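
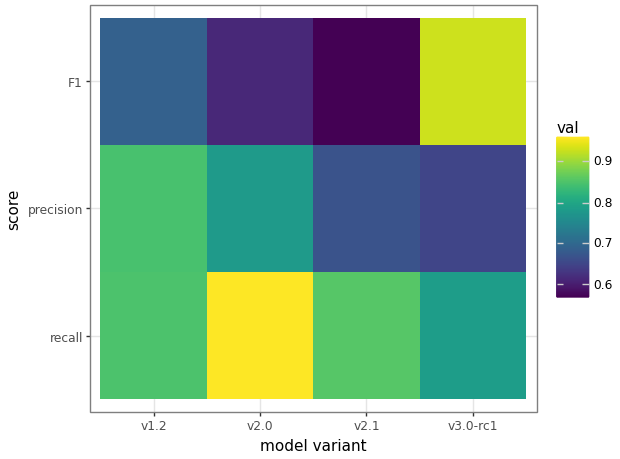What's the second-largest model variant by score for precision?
Top 3 for precision: v1.2 ≈ 0.85, v2.0 ≈ 0.80, v2.1 ≈ 0.65.

v2.0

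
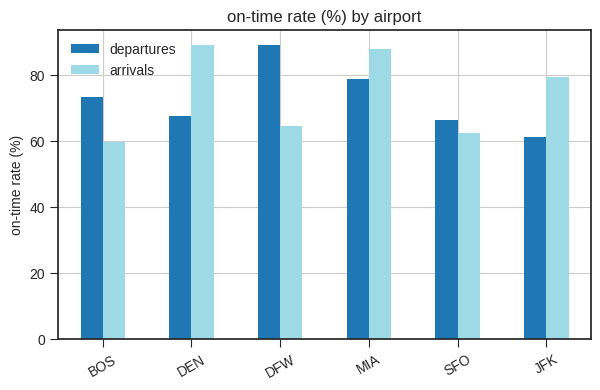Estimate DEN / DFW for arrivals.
≈ 1.5×

DEN ≈ 90, DFW ≈ 60; 90/60 ≈ 1.5.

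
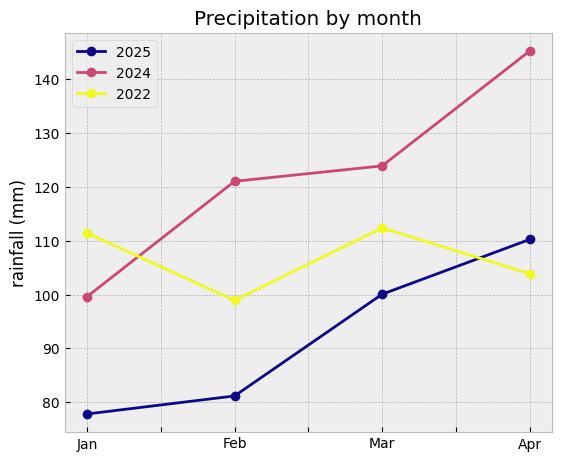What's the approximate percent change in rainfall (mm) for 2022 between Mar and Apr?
Mar ≈ 110, Apr ≈ 100; (100 − 110) / 110 ≈ -9.1%.

≈ -9.1%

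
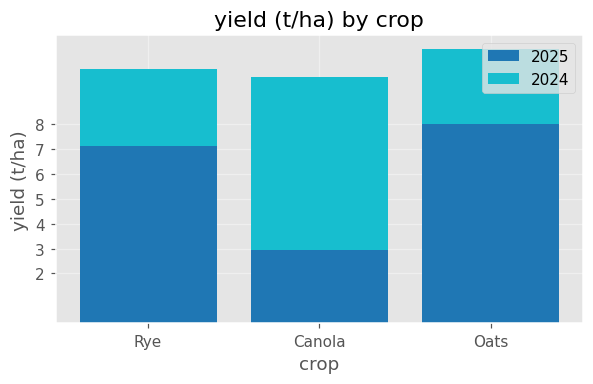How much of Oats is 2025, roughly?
≈ 8

2025 top ≈ 8, bottom ≈ 0; segment ≈ 8.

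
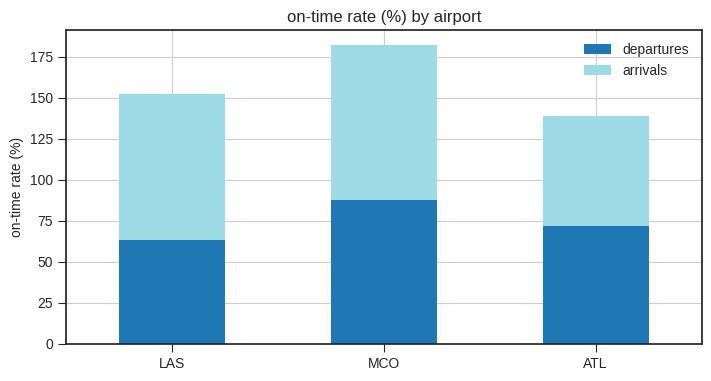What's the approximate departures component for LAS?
departures top ≈ 60, bottom ≈ 0; segment ≈ 60.

≈ 60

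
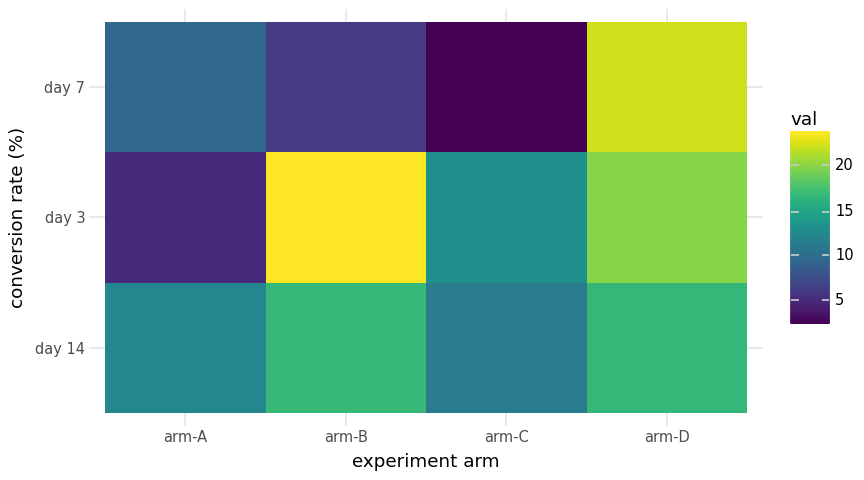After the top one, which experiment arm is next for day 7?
arm-A

Top 3 for day 7: arm-D ≈ 22, arm-A ≈ 10, arm-B ≈ 6.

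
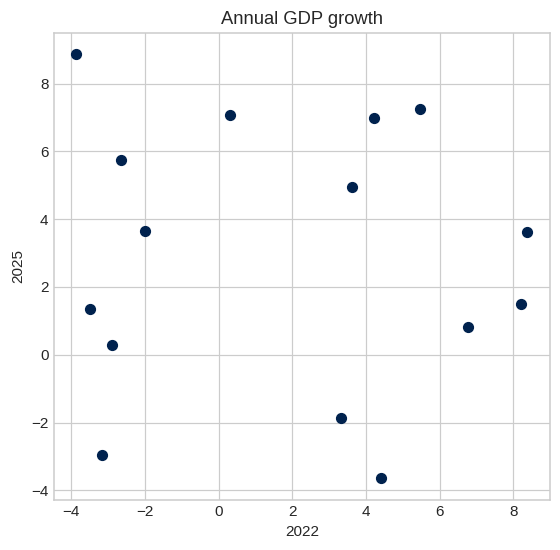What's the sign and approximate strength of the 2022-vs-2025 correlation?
Points are roughly uncorrelated; weak (|r| ≈ 0.1).

no clear correlation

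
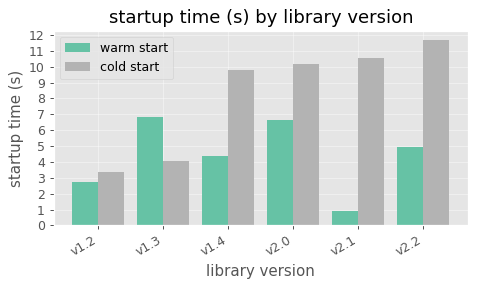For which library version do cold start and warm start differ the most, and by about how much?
v2.1: cold start ≈ 11, warm start ≈ 1 → gap ≈ 10. Next-largest (v2.2) is only ≈ 7.

v2.1, ≈ 10 s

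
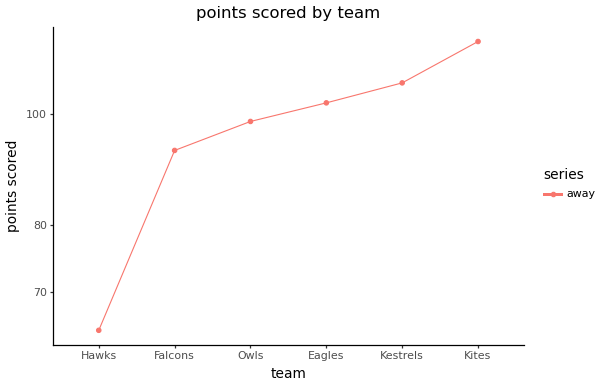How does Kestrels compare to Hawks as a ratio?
≈ 1.62×

Kestrels ≈ 105, Hawks ≈ 65; 105/65 ≈ 1.62.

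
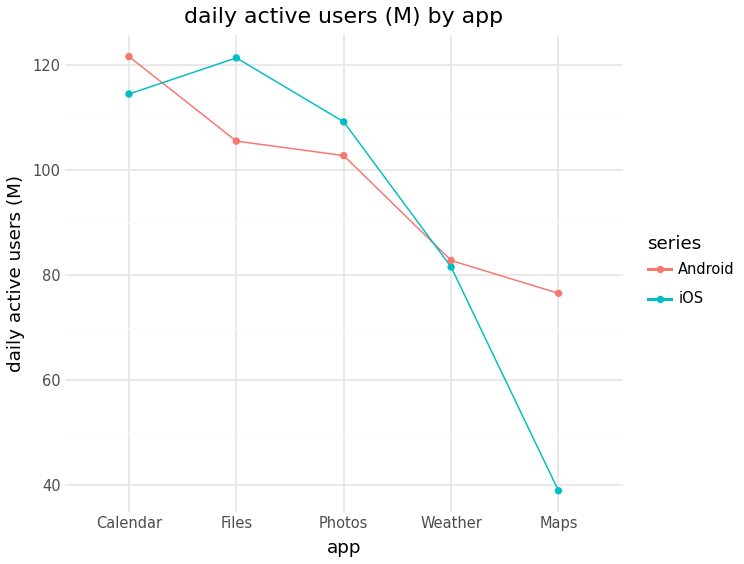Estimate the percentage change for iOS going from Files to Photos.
≈ -8.3%

Files ≈ 120, Photos ≈ 110; (110 − 120) / 120 ≈ -8.3%.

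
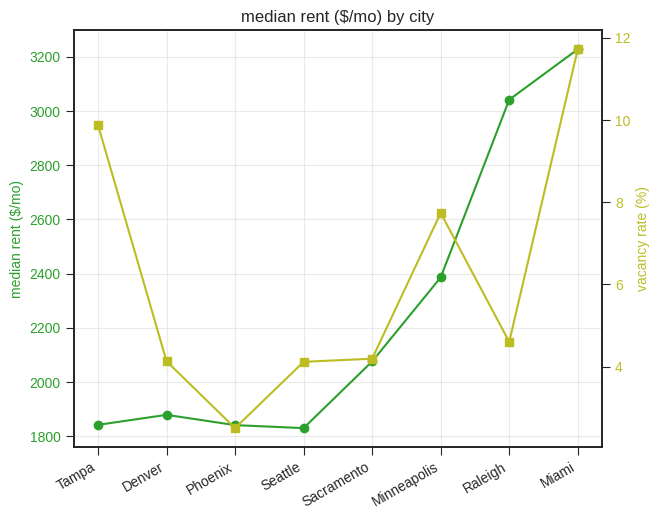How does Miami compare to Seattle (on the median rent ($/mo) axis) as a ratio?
≈ 1.78×

Miami ≈ 3200, Seattle ≈ 1800; 3200/1800 ≈ 1.78.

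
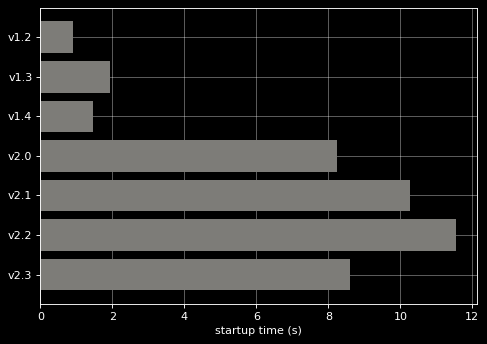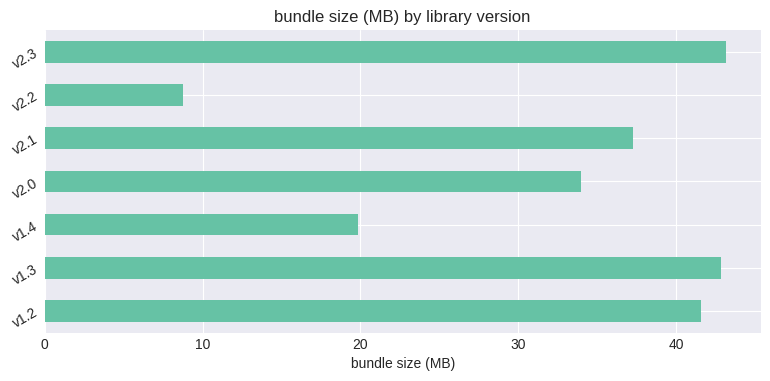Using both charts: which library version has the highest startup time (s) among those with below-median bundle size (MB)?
v2.2

Chart 2 median bundle size (MB) ≈ 35; below-median library versions: v1.4, v2.0, v2.2. Among those, v2.2 has the highest startup time (s) (≈ 12).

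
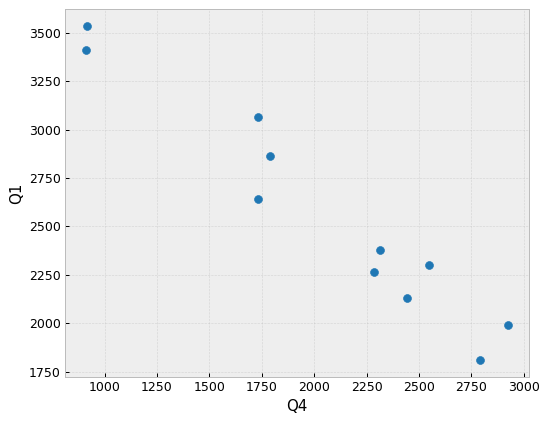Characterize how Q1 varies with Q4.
negative, strong

Points are negatively correlated; strong (|r| ≈ 1.0).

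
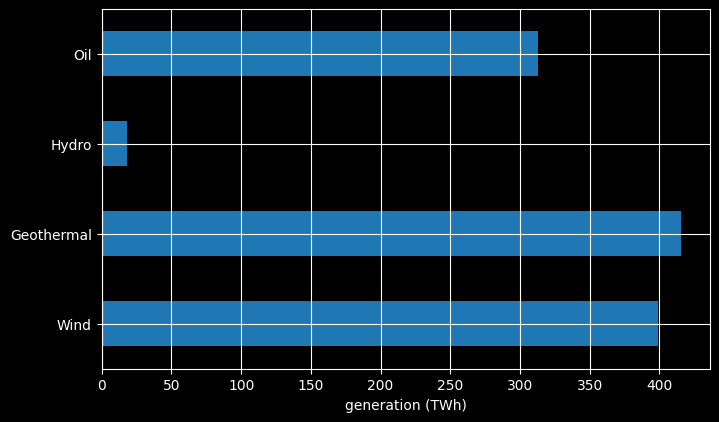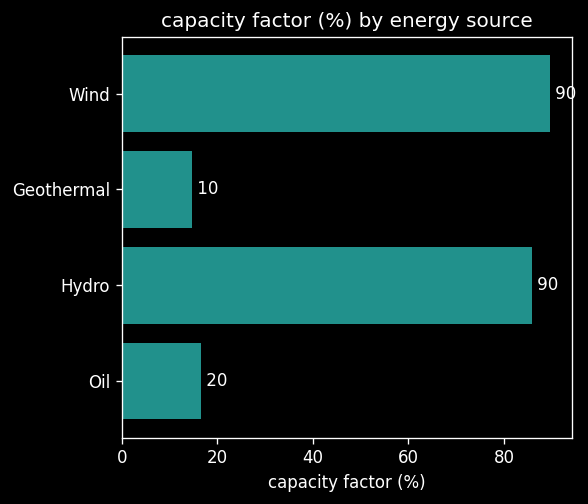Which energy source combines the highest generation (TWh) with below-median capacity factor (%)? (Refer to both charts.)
Chart 2 median capacity factor (%) ≈ 50; below-median energy sources: Geothermal, Oil. Among those, Geothermal has the highest generation (TWh) (≈ 400).

Geothermal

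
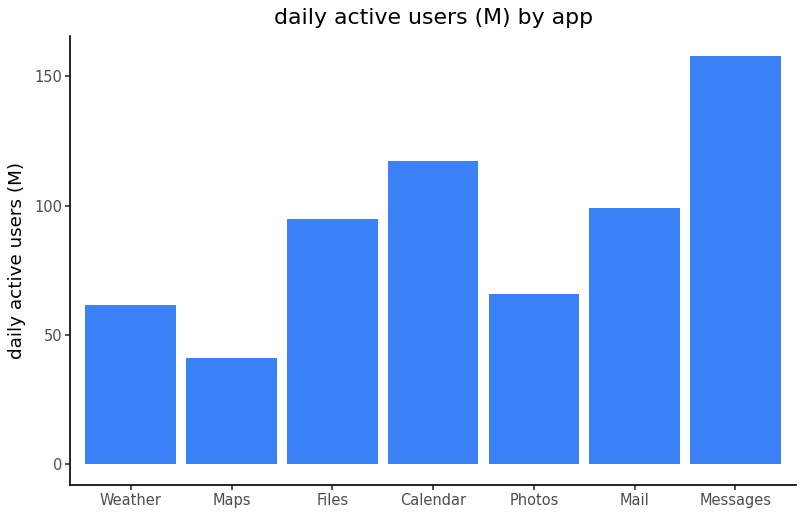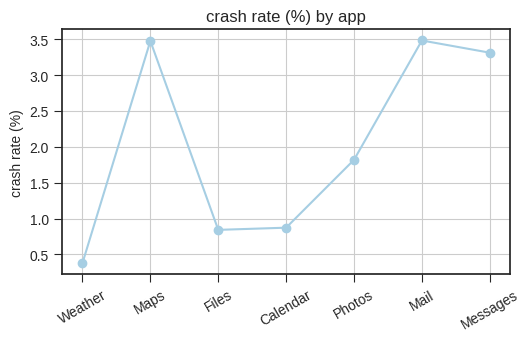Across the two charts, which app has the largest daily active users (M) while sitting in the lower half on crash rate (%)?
Chart 2 median crash rate (%) ≈ 2; below-median apps: Weather, Files, Calendar. Among those, Calendar has the highest daily active users (M) (≈ 120).

Calendar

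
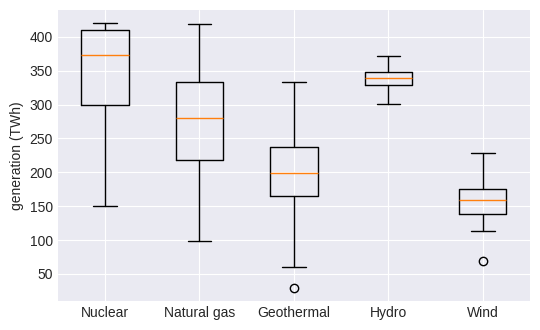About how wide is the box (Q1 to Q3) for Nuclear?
≈ 120

Q3 ≈ 420, Q1 ≈ 300; IQR ≈ 120.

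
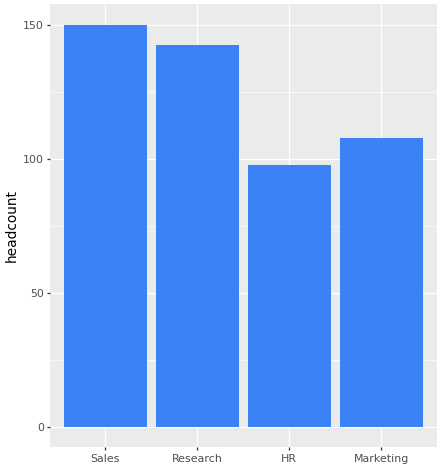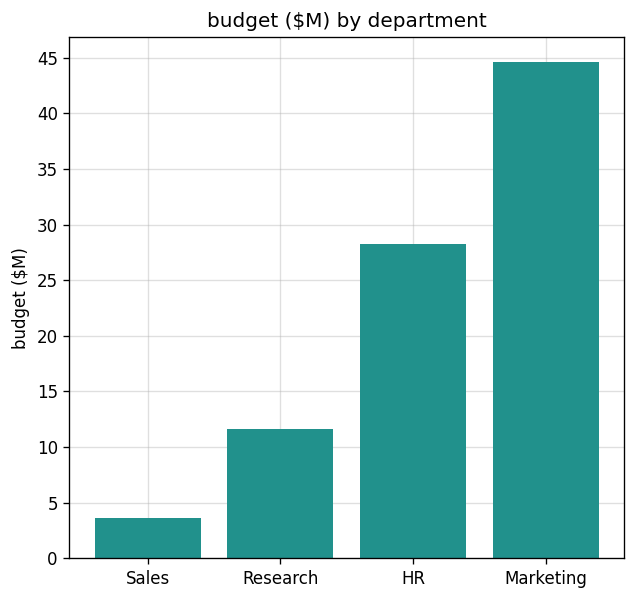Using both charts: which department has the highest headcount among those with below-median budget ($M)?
Sales

Chart 2 median budget ($M) ≈ 20; below-median departments: Sales, Research. Among those, Sales has the highest headcount (≈ 160).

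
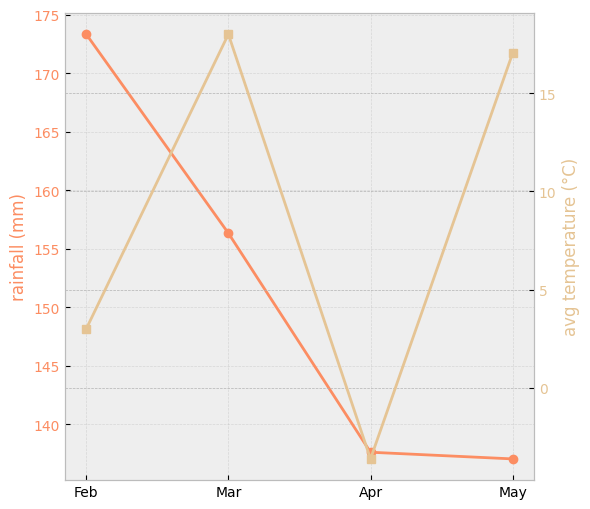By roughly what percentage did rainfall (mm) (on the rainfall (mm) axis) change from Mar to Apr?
≈ -9.7%

Mar ≈ 155, Apr ≈ 140; (140 − 155) / 155 ≈ -9.7%.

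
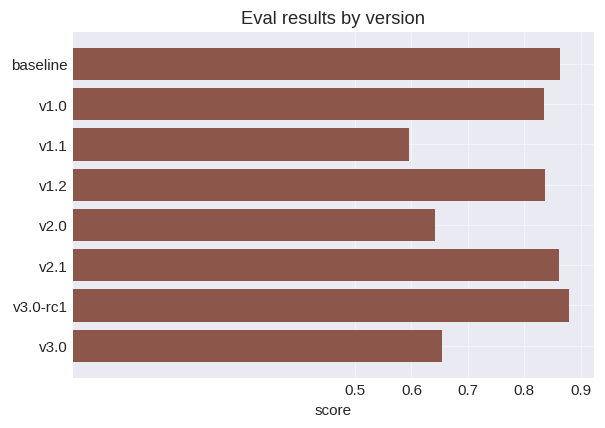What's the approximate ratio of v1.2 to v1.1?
≈ 1.33×

v1.2 ≈ 0.8, v1.1 ≈ 0.6; 0.8/0.6 ≈ 1.33.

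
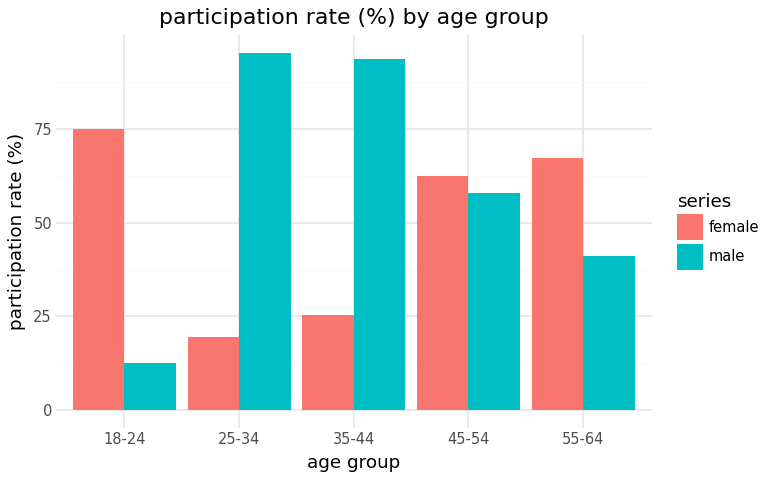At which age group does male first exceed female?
25-34

18-24: male ≈ 10 vs female ≈ 80 (not yet); 25-34: male ≈ 100 vs female ≈ 20 (first crossover).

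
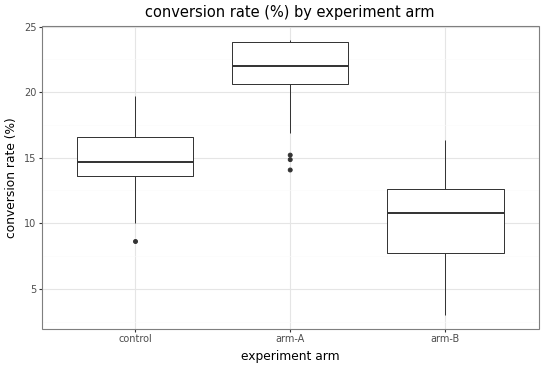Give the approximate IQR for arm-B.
Q3 ≈ 13, Q1 ≈ 8; IQR ≈ 5.

≈ 5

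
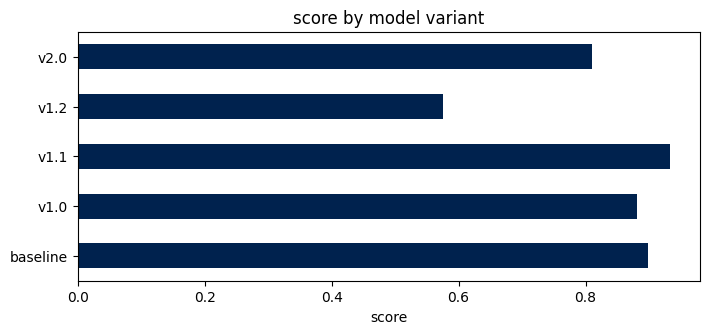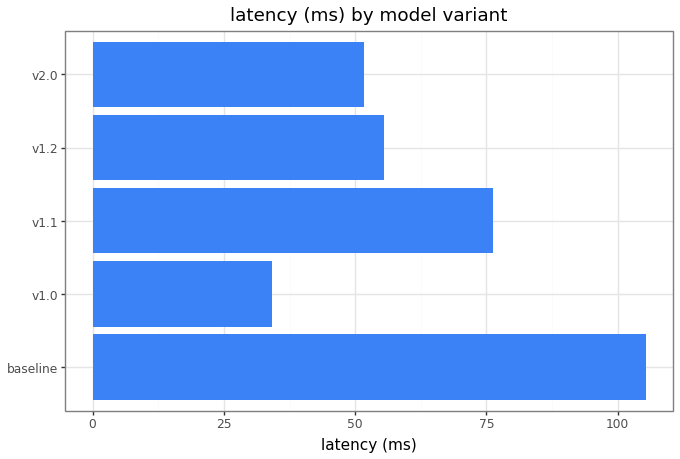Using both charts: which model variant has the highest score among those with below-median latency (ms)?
Chart 2 median latency (ms) ≈ 60; below-median model variants: v1.0, v2.0. Among those, v1.0 has the highest score (≈ 0.9).

v1.0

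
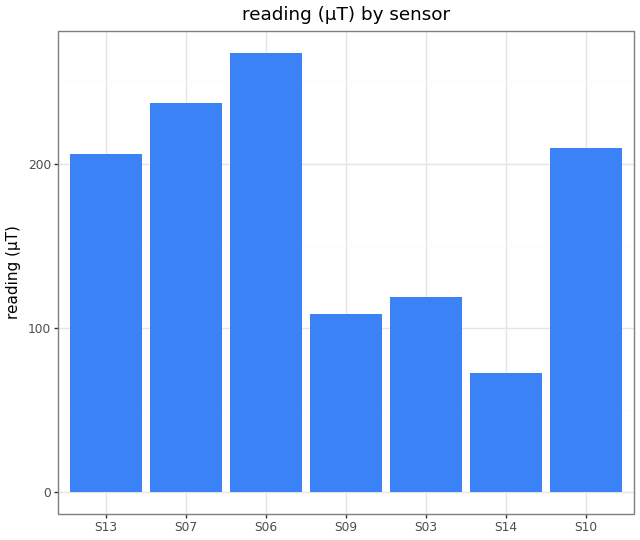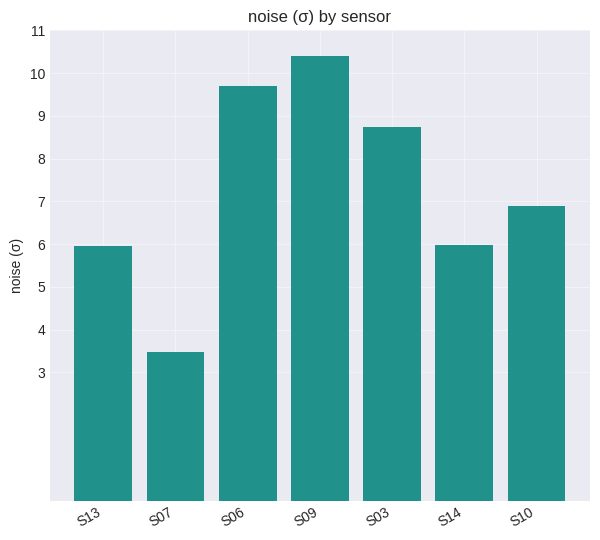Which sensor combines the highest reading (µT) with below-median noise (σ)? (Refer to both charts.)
Chart 2 median noise (σ) ≈ 7; below-median sensors: S13, S07, S14. Among those, S07 has the highest reading (µT) (≈ 225).

S07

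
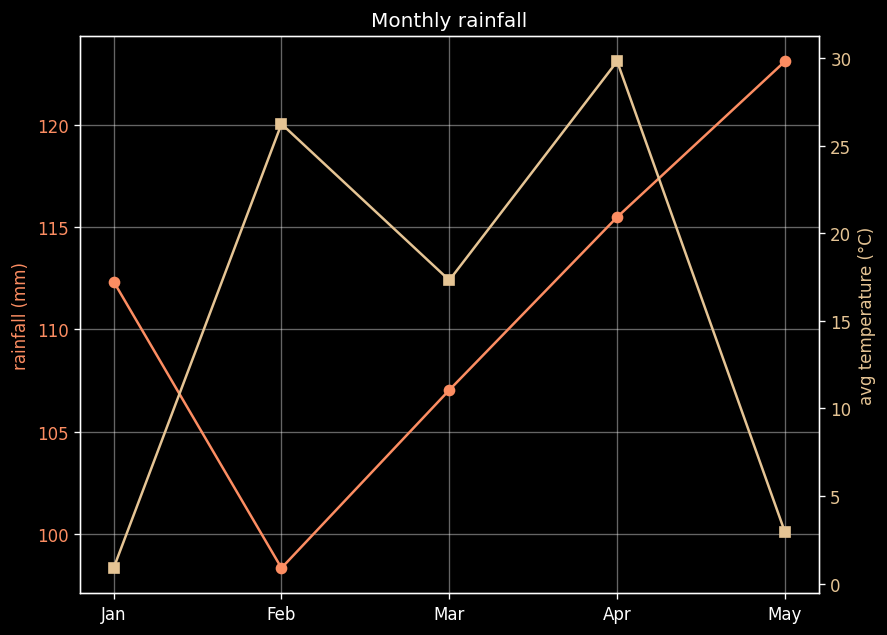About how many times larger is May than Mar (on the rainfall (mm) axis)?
May ≈ 125, Mar ≈ 105; 125/105 ≈ 1.19.

≈ 1.19×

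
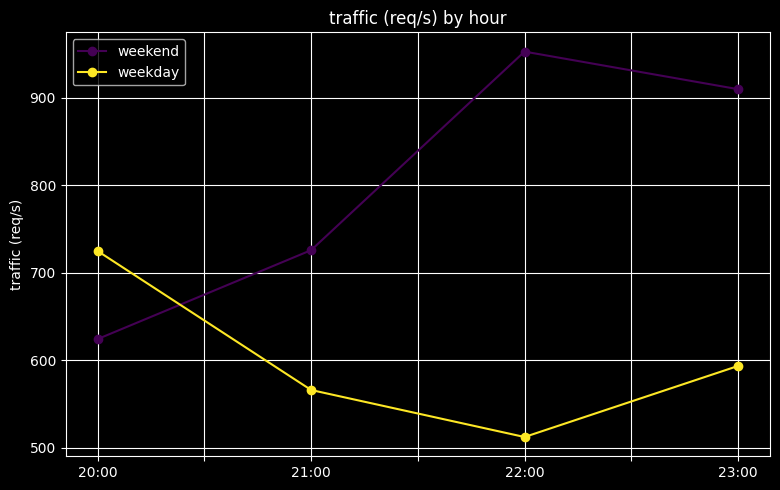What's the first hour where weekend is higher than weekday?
20:00: weekend ≈ 600 vs weekday ≈ 700 (not yet); 21:00: weekend ≈ 750 vs weekday ≈ 550 (first crossover).

21:00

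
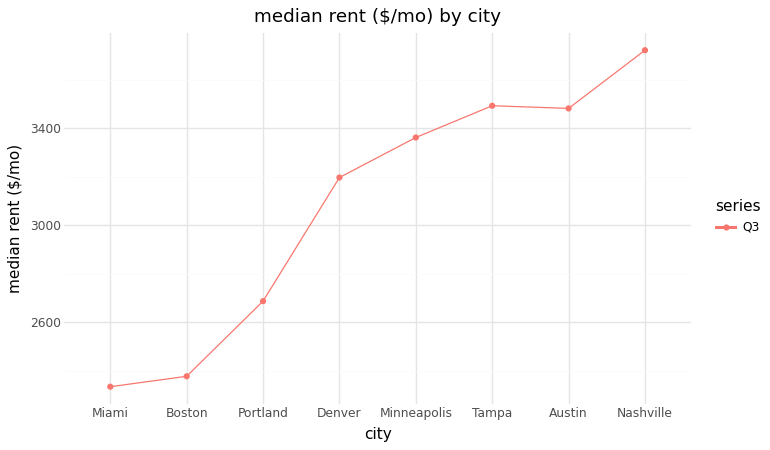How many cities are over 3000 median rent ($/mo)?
5

Above 3000: Denver, Minneapolis, Tampa, Austin, Nashville.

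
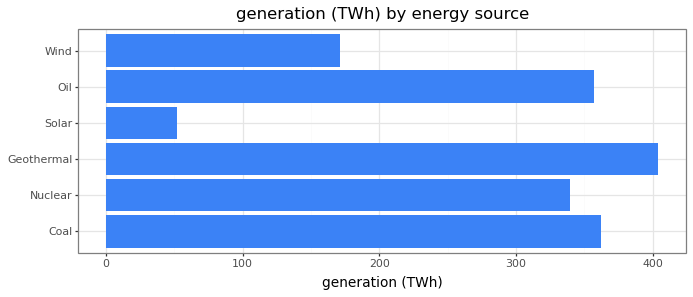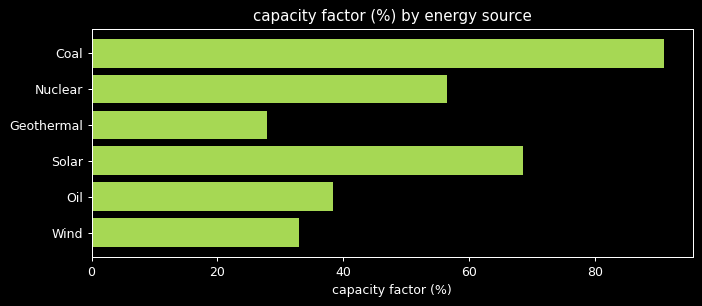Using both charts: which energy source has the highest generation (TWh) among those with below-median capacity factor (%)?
Chart 2 median capacity factor (%) ≈ 50; below-median energy sources: Geothermal, Oil, Wind. Among those, Geothermal has the highest generation (TWh) (≈ 400).

Geothermal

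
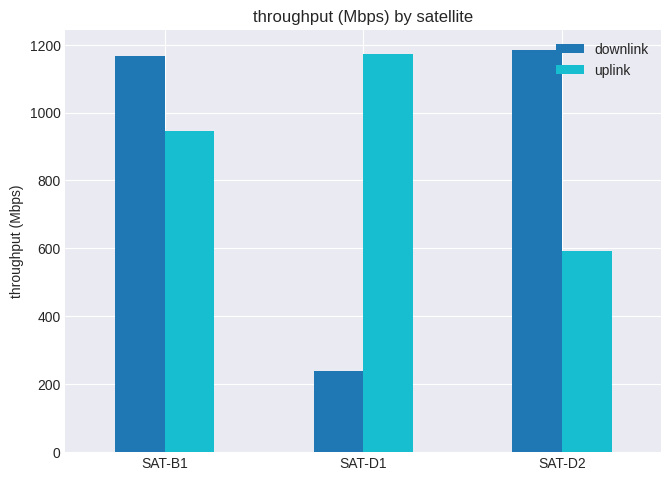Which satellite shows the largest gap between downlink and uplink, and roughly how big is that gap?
SAT-D1: downlink ≈ 200, uplink ≈ 1200 → gap ≈ 1000. Next-largest (SAT-D2) is only ≈ 600.

SAT-D1, ≈ 1000 Mbps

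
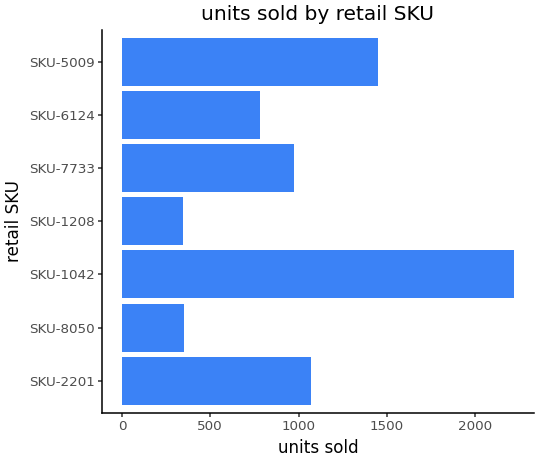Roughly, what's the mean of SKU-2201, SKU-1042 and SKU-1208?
≈ 1200

(1000 + 2200 + 400) / 3 ≈ 1200.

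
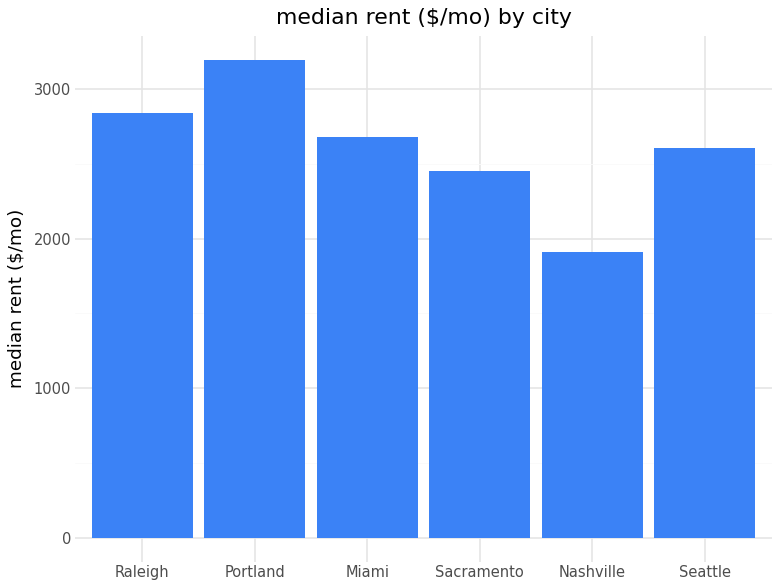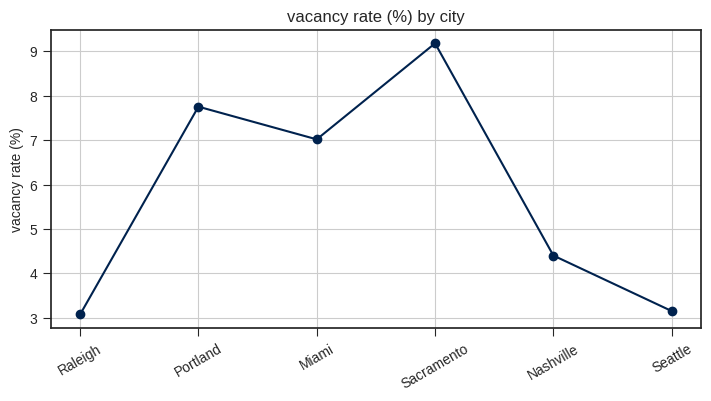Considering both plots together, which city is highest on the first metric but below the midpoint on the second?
Chart 2 median vacancy rate (%) ≈ 6; below-median cities: Raleigh, Nashville, Seattle. Among those, Raleigh has the highest median rent ($/mo) (≈ 3000).

Raleigh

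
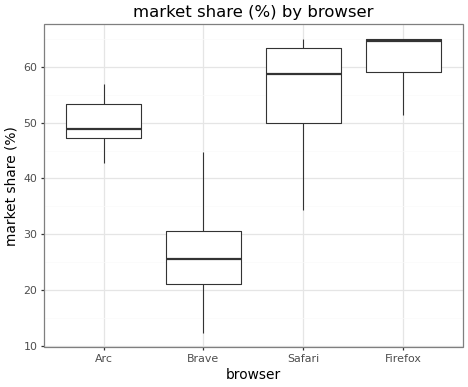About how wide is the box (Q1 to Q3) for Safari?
≈ 15

Q3 ≈ 65, Q1 ≈ 50; IQR ≈ 15.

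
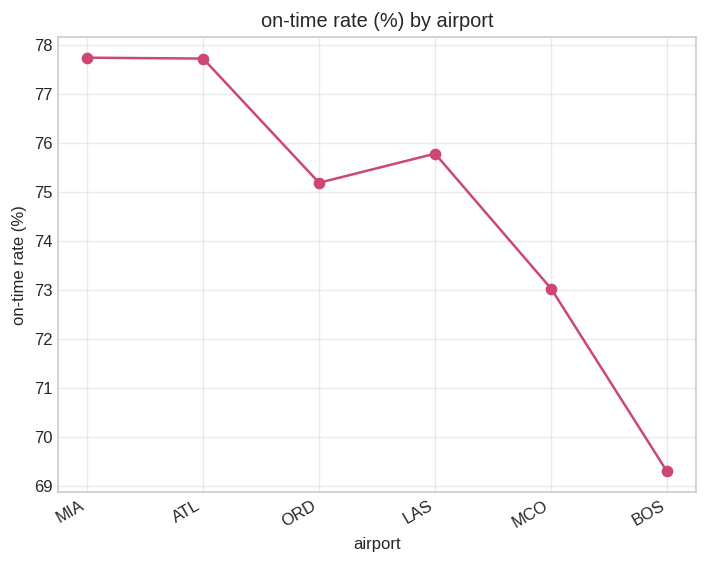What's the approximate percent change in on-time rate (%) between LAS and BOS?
≈ -9.2%

LAS ≈ 76, BOS ≈ 69; (69 − 76) / 76 ≈ -9.2%.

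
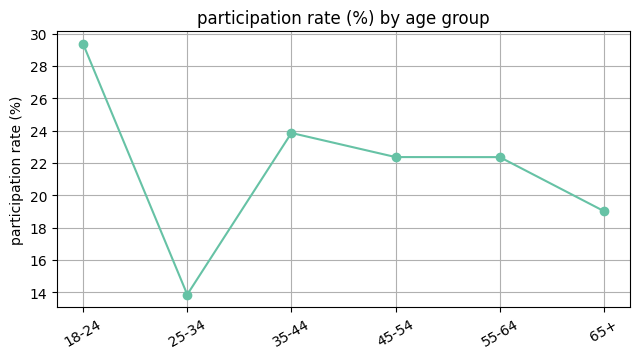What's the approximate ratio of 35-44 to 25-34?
≈ 1.71×

35-44 ≈ 24, 25-34 ≈ 14; 24/14 ≈ 1.71.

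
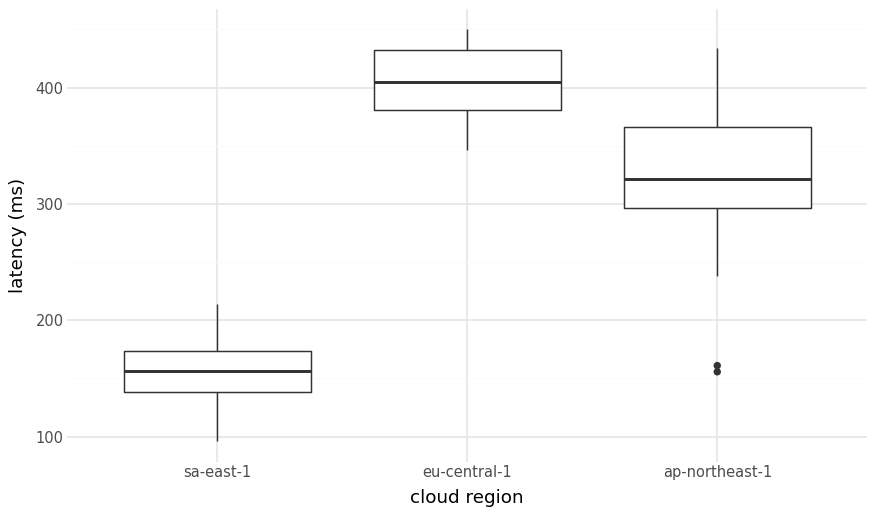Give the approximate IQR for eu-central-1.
≈ 60

Q3 ≈ 440, Q1 ≈ 380; IQR ≈ 60.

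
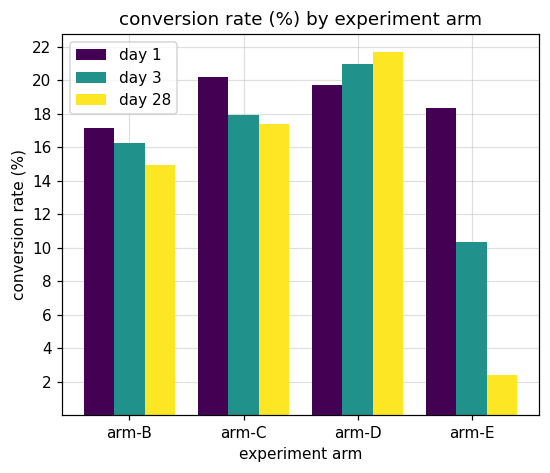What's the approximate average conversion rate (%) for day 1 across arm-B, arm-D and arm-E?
≈ 19

(18 + 20 + 18) / 3 ≈ 19.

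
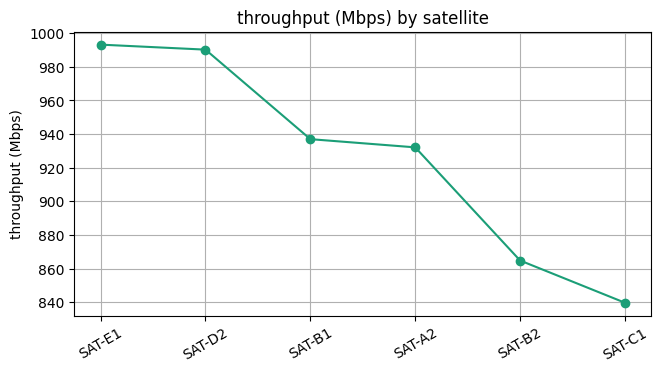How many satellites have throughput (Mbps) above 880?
4

Above 880: SAT-E1, SAT-D2, SAT-B1, SAT-A2.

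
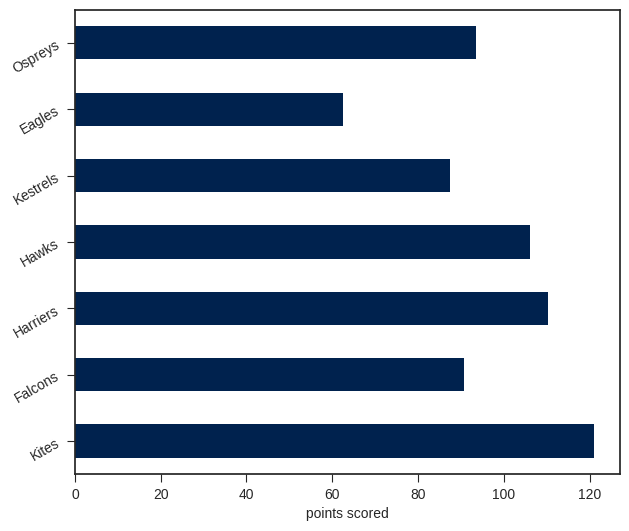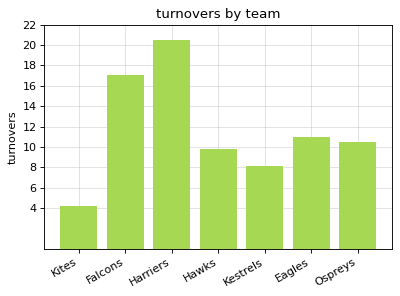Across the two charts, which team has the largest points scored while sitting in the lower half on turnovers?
Chart 2 median turnovers ≈ 10; below-median teams: Kites, Hawks, Kestrels. Among those, Kites has the highest points scored (≈ 120).

Kites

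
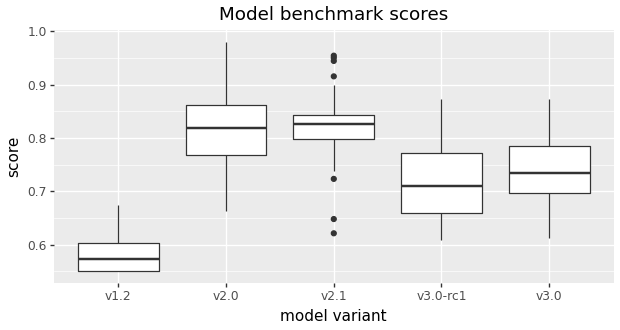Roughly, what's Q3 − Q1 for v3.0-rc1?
Q3 ≈ 0.75, Q1 ≈ 0.65; IQR ≈ 0.10.

≈ 0.10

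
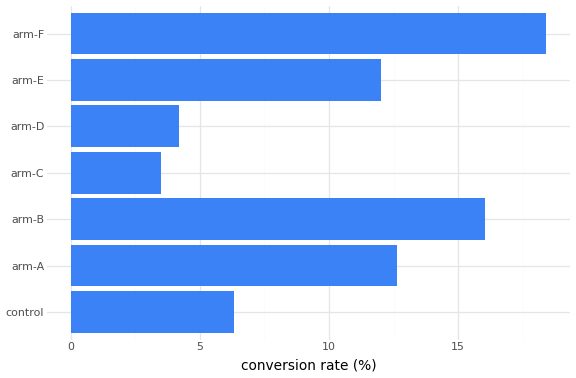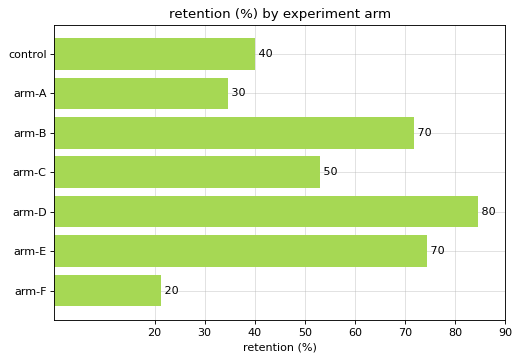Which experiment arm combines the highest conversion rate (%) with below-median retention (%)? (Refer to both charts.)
Chart 2 median retention (%) ≈ 50; below-median experiment arms: control, arm-A, arm-F. Among those, arm-F has the highest conversion rate (%) (≈ 18).

arm-F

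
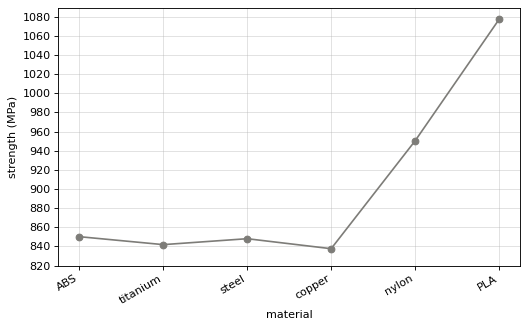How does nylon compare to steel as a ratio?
nylon ≈ 960, steel ≈ 840; 960/840 ≈ 1.14.

≈ 1.14×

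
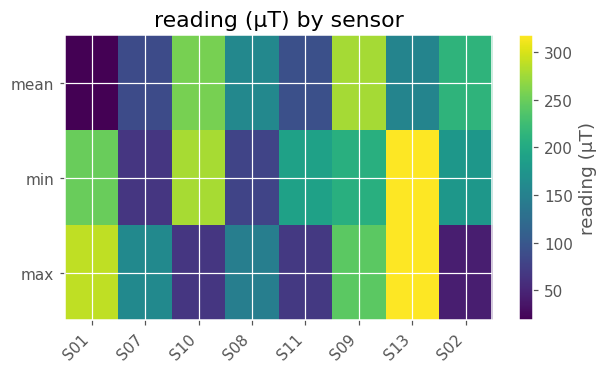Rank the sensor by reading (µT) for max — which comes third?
Top 4 for max: S13 ≈ 325, S01 ≈ 300, S09 ≈ 250, S07 ≈ 150.

S09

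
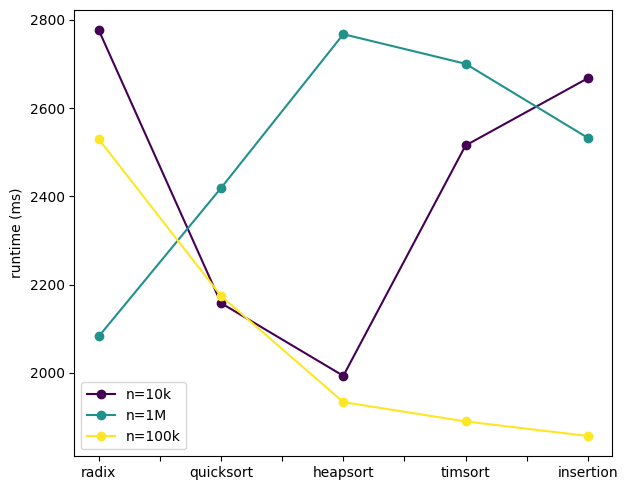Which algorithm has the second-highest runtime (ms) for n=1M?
timsort

Top 3 for n=1M: heapsort ≈ 2800, timsort ≈ 2700, insertion ≈ 2500.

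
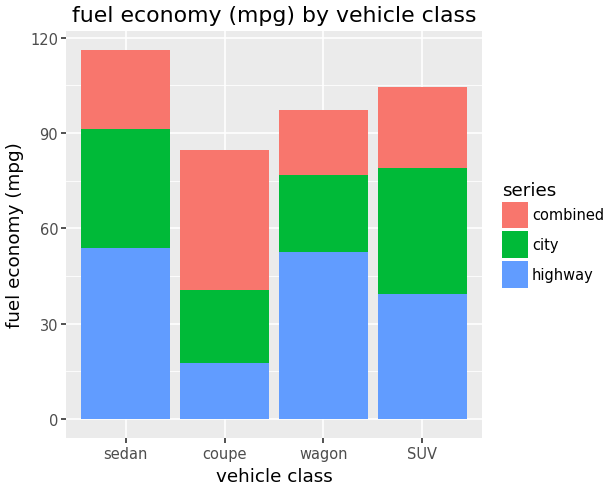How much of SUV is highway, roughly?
≈ 40

highway top ≈ 40, bottom ≈ 0; segment ≈ 40.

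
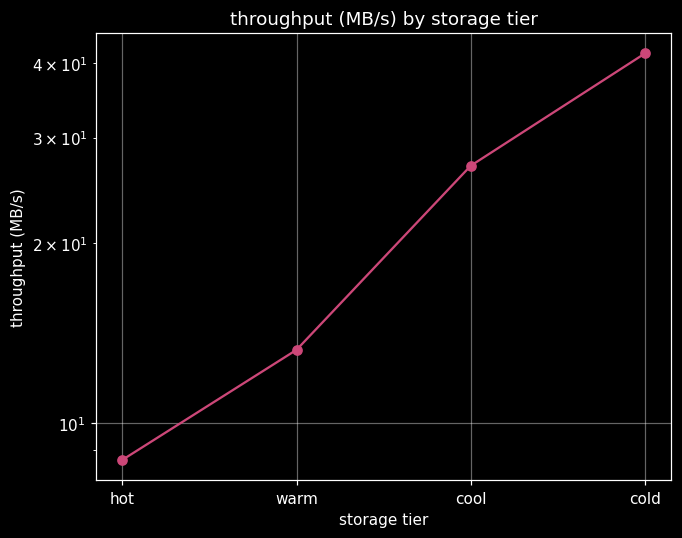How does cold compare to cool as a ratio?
cold ≈ 40, cool ≈ 25; 40/25 ≈ 1.6.

≈ 1.6×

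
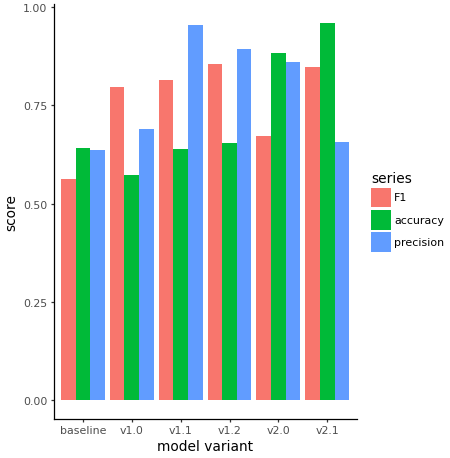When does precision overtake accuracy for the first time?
baseline: precision ≈ 0.6 vs accuracy ≈ 0.6 (not yet); v1.0: precision ≈ 0.7 vs accuracy ≈ 0.6 (first crossover).

v1.0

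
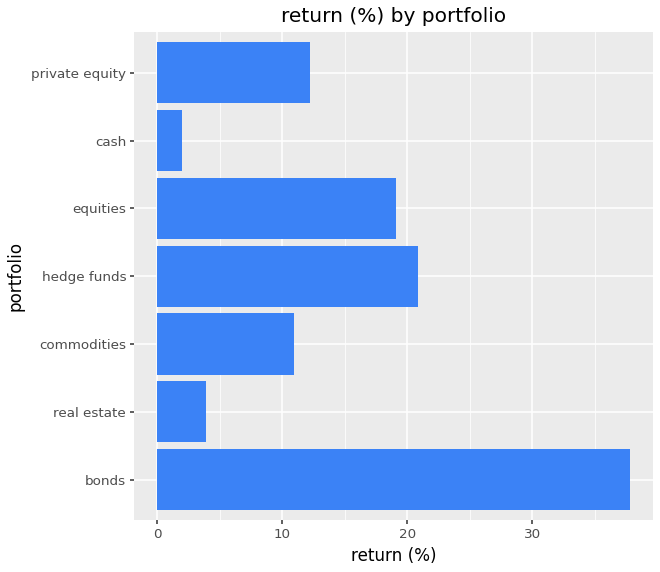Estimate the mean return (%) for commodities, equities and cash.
≈ 10

(10 + 20 + 0) / 3 ≈ 10.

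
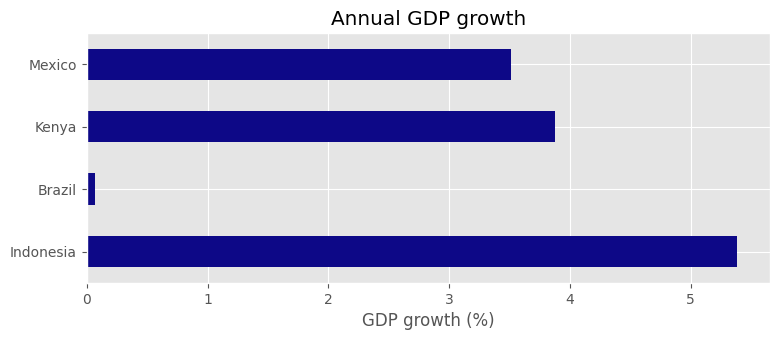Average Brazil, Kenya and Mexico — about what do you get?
≈ 2.5

(0.0 + 4.0 + 3.5) / 3 ≈ 2.5.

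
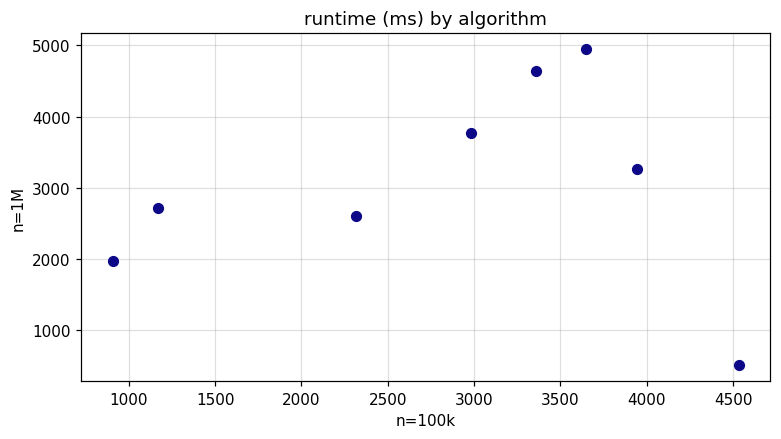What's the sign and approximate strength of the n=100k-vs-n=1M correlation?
Points are roughly uncorrelated; weak (|r| ≈ 0.1).

no clear correlation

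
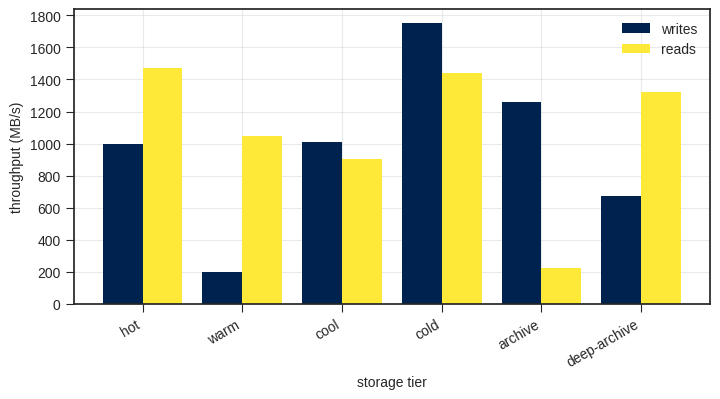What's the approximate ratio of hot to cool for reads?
≈ 1.4×

hot ≈ 1400, cool ≈ 1000; 1400/1000 ≈ 1.4.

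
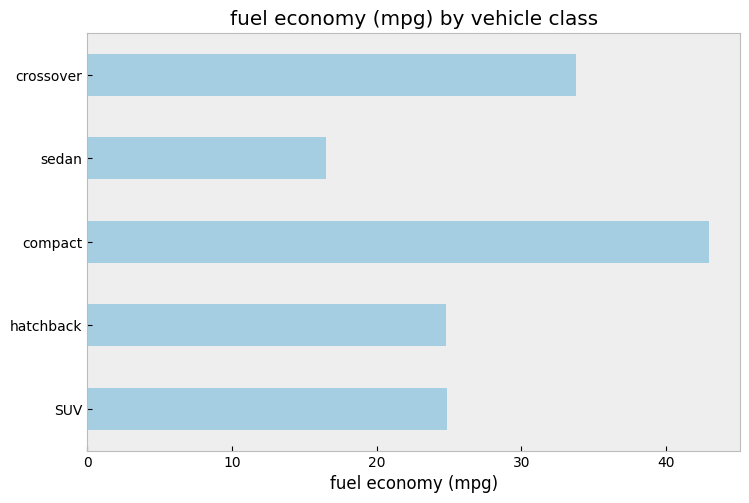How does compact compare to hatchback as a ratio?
≈ 1.8×

compact ≈ 45, hatchback ≈ 25; 45/25 ≈ 1.8.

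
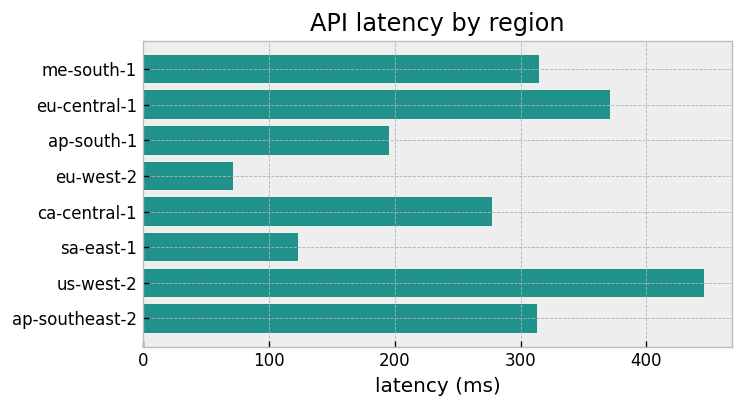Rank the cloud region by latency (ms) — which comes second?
eu-central-1

Top 3: us-west-2 ≈ 450, eu-central-1 ≈ 350, me-south-1 ≈ 300.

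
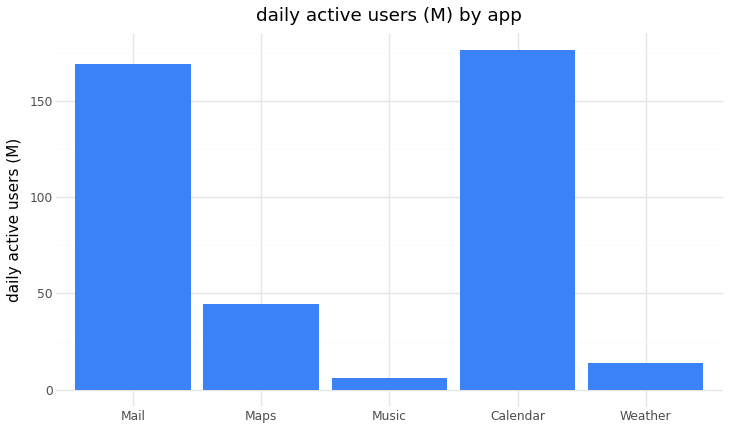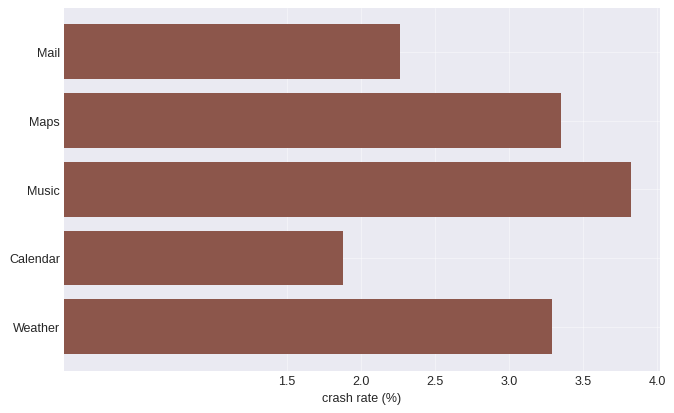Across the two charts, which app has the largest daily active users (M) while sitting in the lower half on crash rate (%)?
Chart 2 median crash rate (%) ≈ 3.5; below-median apps: Mail, Calendar. Among those, Calendar has the highest daily active users (M) (≈ 180).

Calendar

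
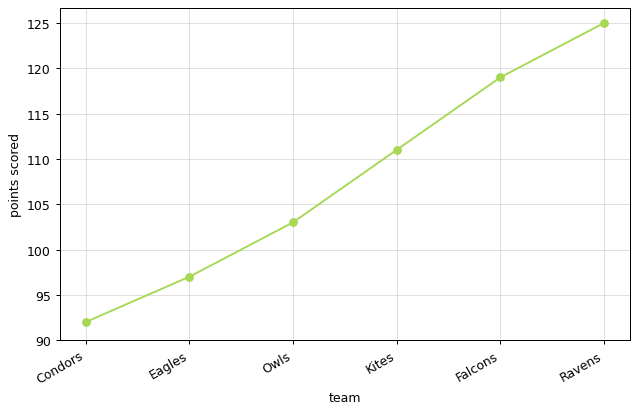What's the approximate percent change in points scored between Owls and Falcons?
Owls ≈ 105, Falcons ≈ 120; (120 − 105) / 105 ≈ +14.3%.

≈ +14.3%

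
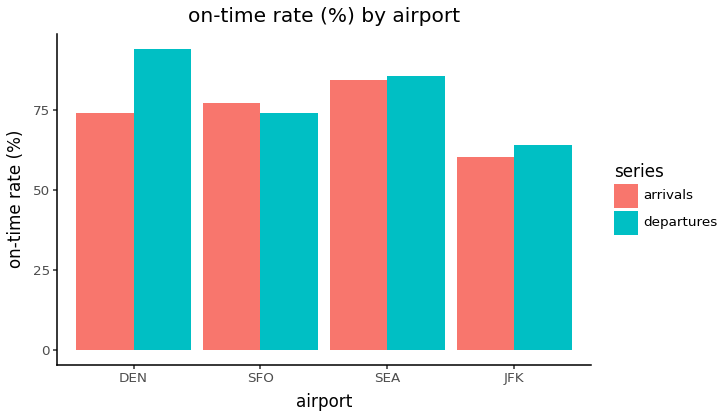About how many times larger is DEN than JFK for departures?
≈ 1.5×

DEN ≈ 90, JFK ≈ 60; 90/60 ≈ 1.5.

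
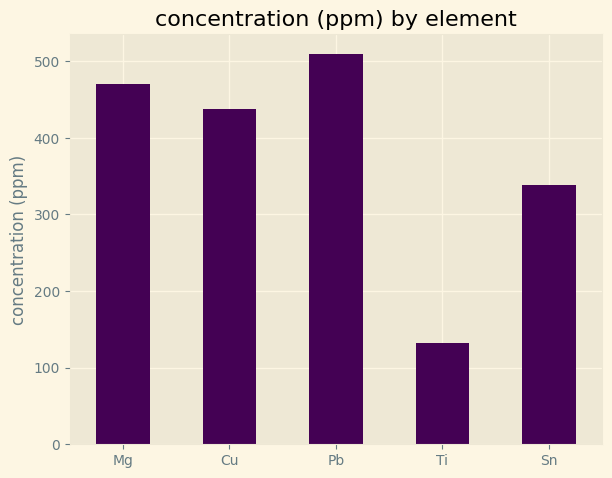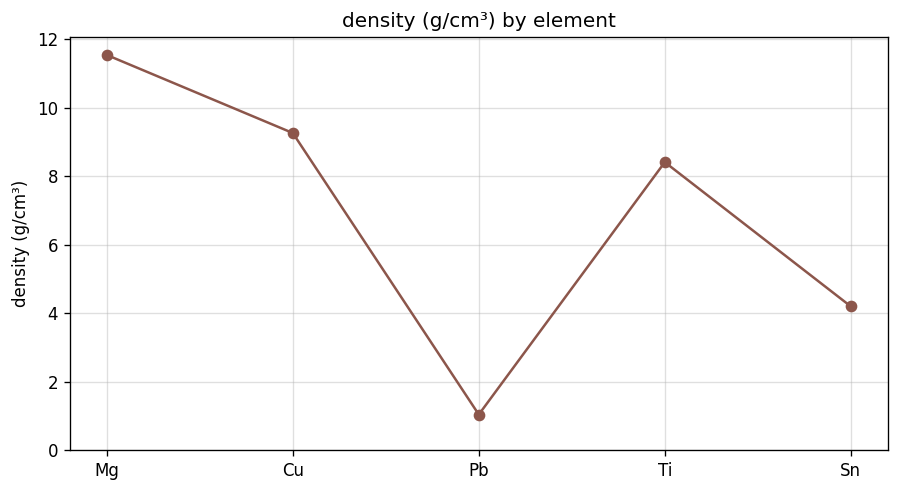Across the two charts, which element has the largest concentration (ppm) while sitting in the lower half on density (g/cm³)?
Chart 2 median density (g/cm³) ≈ 8; below-median elements: Pb, Sn. Among those, Pb has the highest concentration (ppm) (≈ 500).

Pb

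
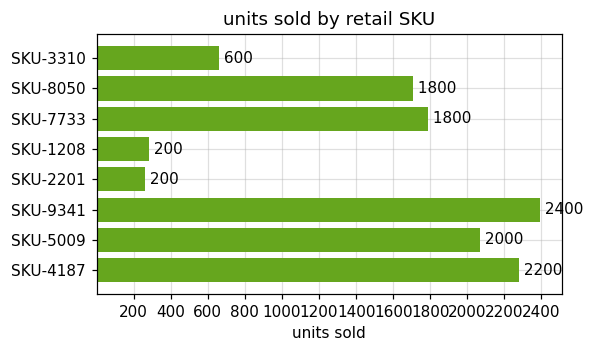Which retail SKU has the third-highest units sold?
SKU-5009

Top 4: SKU-9341 ≈ 2400, SKU-4187 ≈ 2200, SKU-5009 ≈ 2000, SKU-7733 ≈ 1800.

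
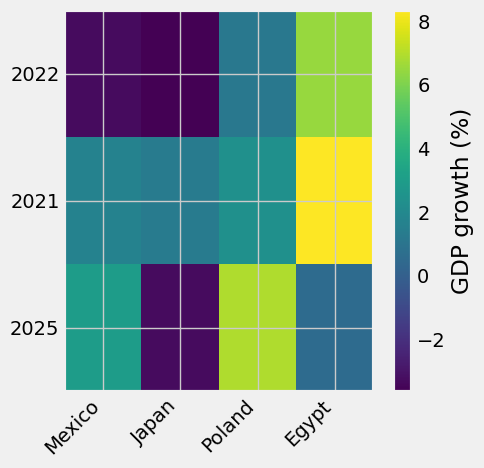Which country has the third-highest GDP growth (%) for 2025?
Egypt

Top 4 for 2025: Poland ≈ 7, Mexico ≈ 3, Egypt ≈ 1, Japan ≈ -3.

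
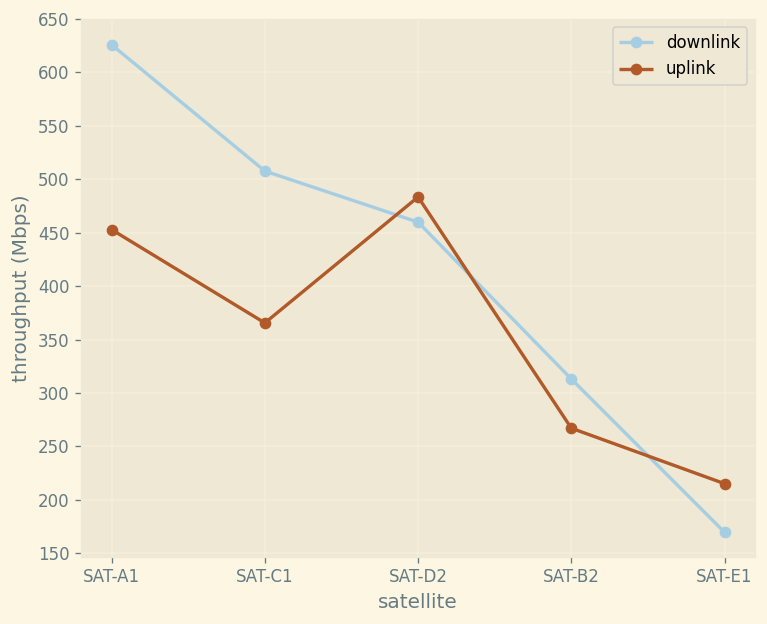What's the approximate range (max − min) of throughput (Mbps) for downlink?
≈ 500

Max SAT-A1 ≈ 650, min SAT-E1 ≈ 150; range ≈ 500.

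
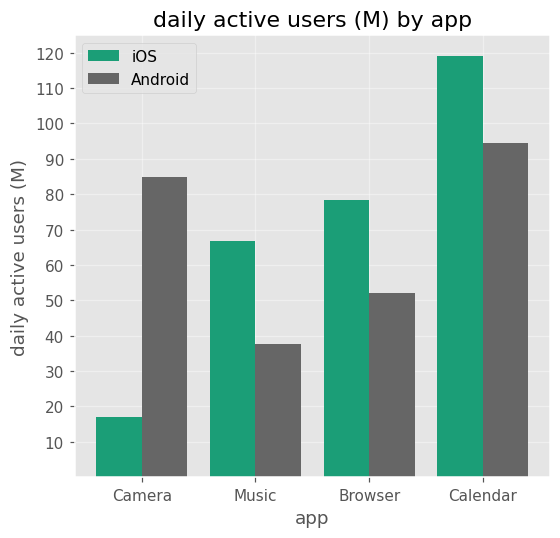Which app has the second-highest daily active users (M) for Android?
Camera

Top 3 for Android: Calendar ≈ 90, Camera ≈ 80, Browser ≈ 50.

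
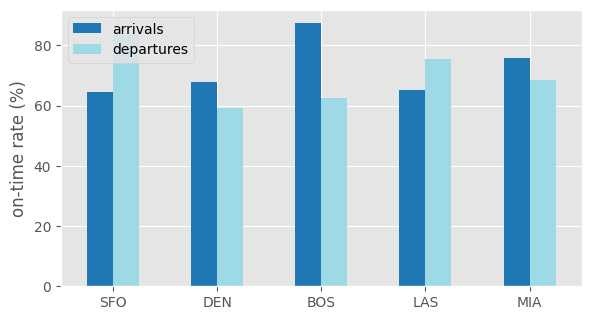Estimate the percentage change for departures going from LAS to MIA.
≈ -12.5%

LAS ≈ 80, MIA ≈ 70; (70 − 80) / 80 ≈ -12.5%.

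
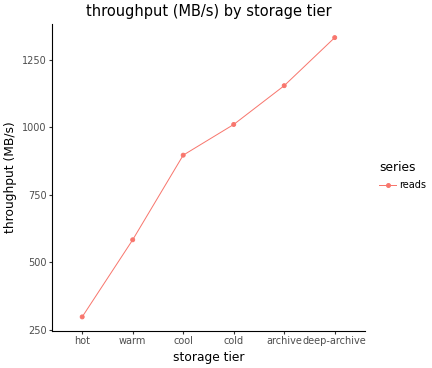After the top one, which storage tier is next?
archive

Top 3: deep-archive ≈ 1300, archive ≈ 1200, cold ≈ 1000.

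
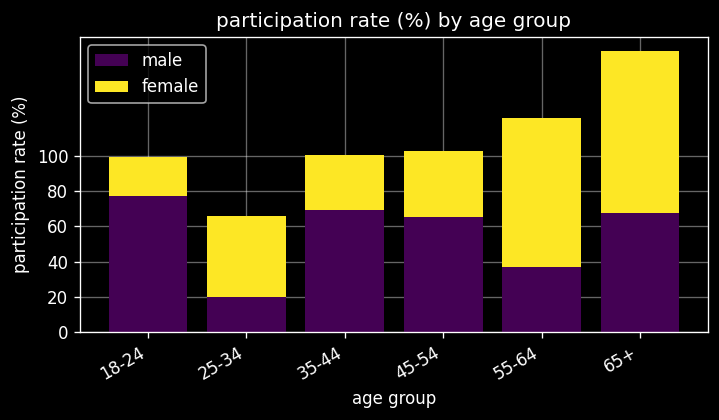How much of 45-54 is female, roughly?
≈ 40

female top ≈ 100, bottom ≈ 60; segment ≈ 40.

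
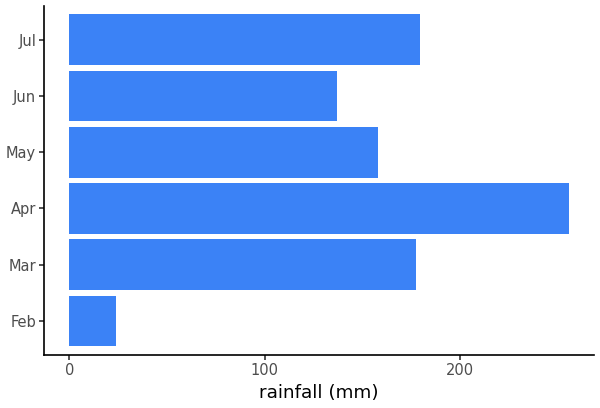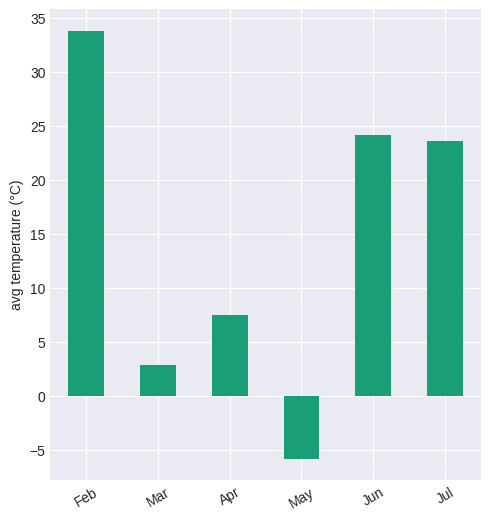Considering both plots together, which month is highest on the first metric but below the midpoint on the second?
Chart 2 median avg temperature (°C) ≈ 15; below-median months: Mar, Apr, May. Among those, Apr has the highest rainfall (mm) (≈ 250).

Apr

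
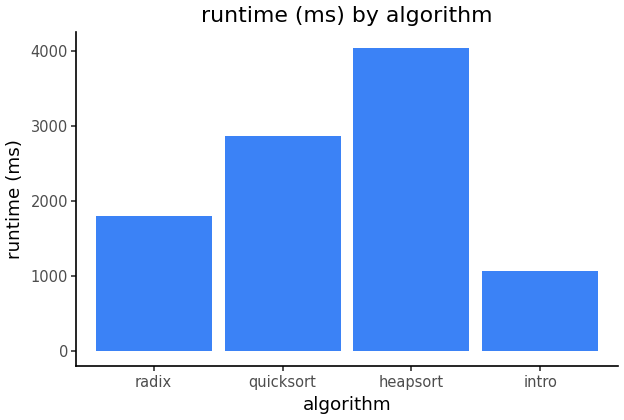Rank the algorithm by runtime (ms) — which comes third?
radix

Top 4: heapsort ≈ 4000, quicksort ≈ 3000, radix ≈ 2000, intro ≈ 1000.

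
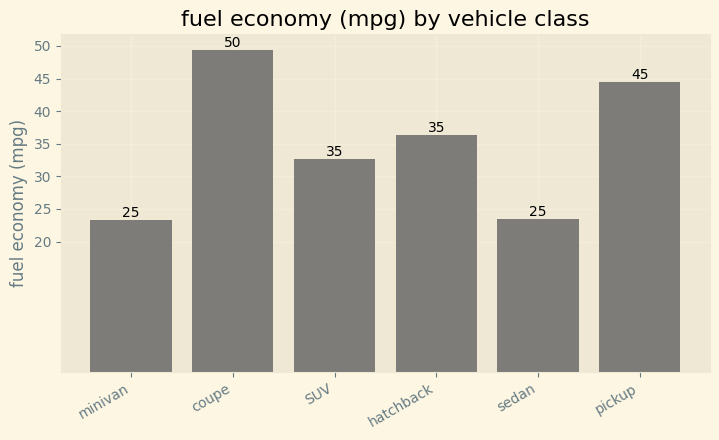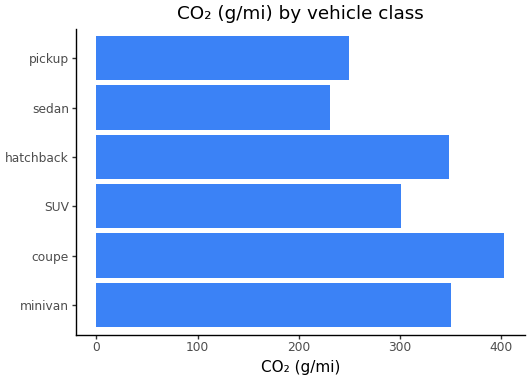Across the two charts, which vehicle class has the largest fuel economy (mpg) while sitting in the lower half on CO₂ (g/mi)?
Chart 2 median CO₂ (g/mi) ≈ 300; below-median vehicle classes: SUV, sedan, pickup. Among those, pickup has the highest fuel economy (mpg) (≈ 45).

pickup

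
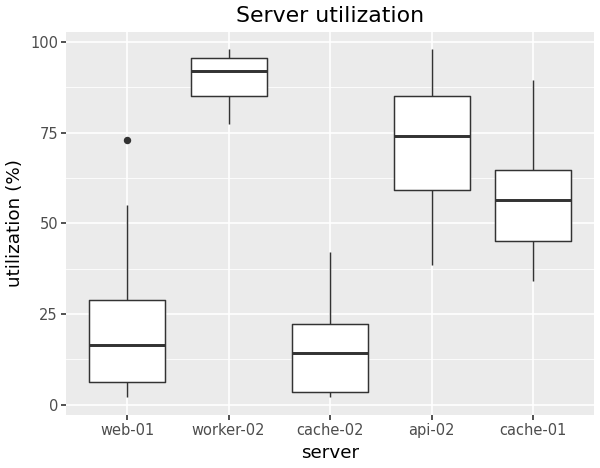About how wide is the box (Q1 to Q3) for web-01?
Q3 ≈ 30, Q1 ≈ 10; IQR ≈ 20.

≈ 20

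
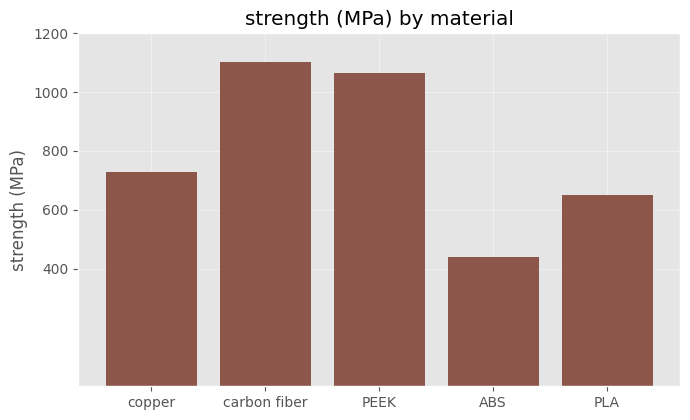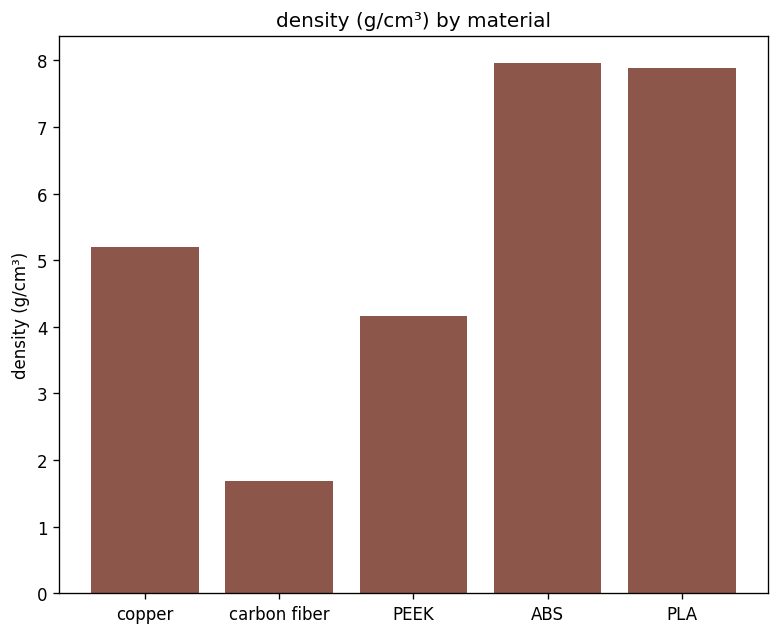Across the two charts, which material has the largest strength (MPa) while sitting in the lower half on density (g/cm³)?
carbon fiber

Chart 2 median density (g/cm³) ≈ 5; below-median materials: carbon fiber, PEEK. Among those, carbon fiber has the highest strength (MPa) (≈ 1200).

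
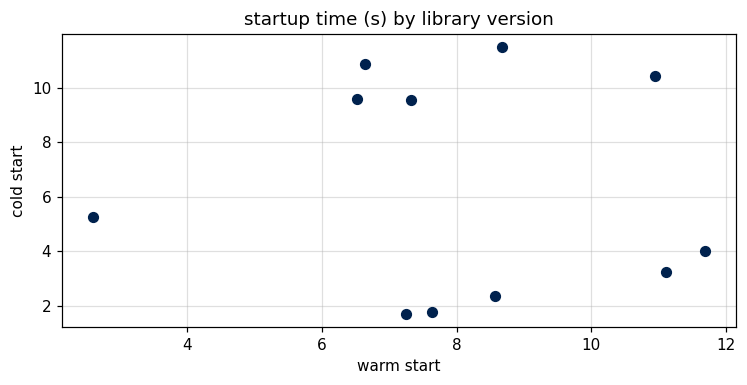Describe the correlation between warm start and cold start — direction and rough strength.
Points are roughly uncorrelated; weak (|r| ≈ 0.1).

no clear correlation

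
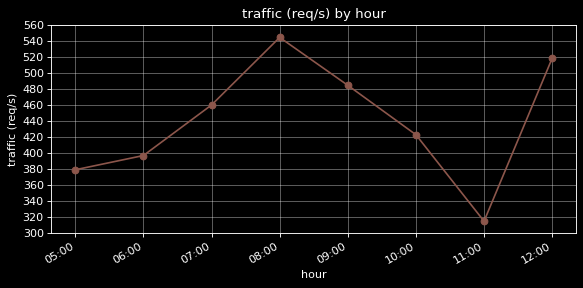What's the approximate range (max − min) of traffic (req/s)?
Max 08:00 ≈ 540, min 11:00 ≈ 320; range ≈ 220.

≈ 220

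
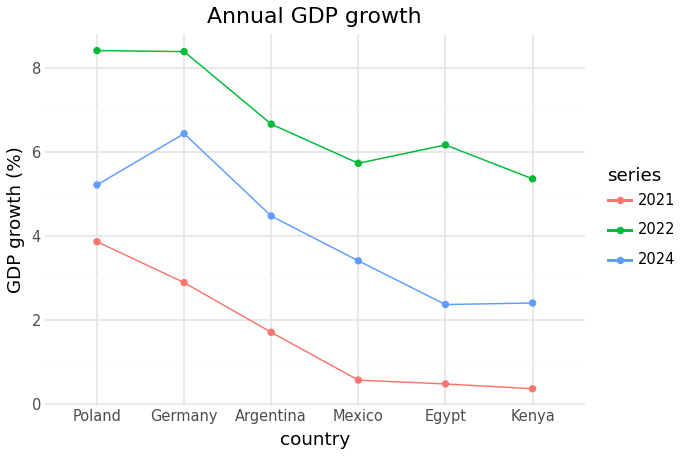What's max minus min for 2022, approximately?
Max Poland ≈ 8, min Kenya ≈ 5; range ≈ 3.

≈ 3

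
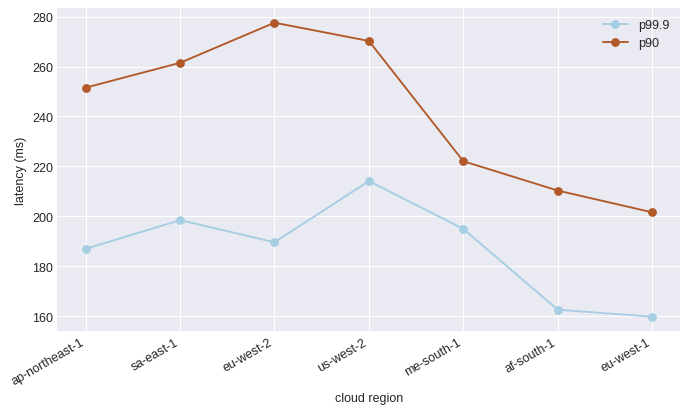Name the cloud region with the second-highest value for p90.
us-west-2

Top 3 for p90: eu-west-2 ≈ 280, us-west-2 ≈ 270, sa-east-1 ≈ 260.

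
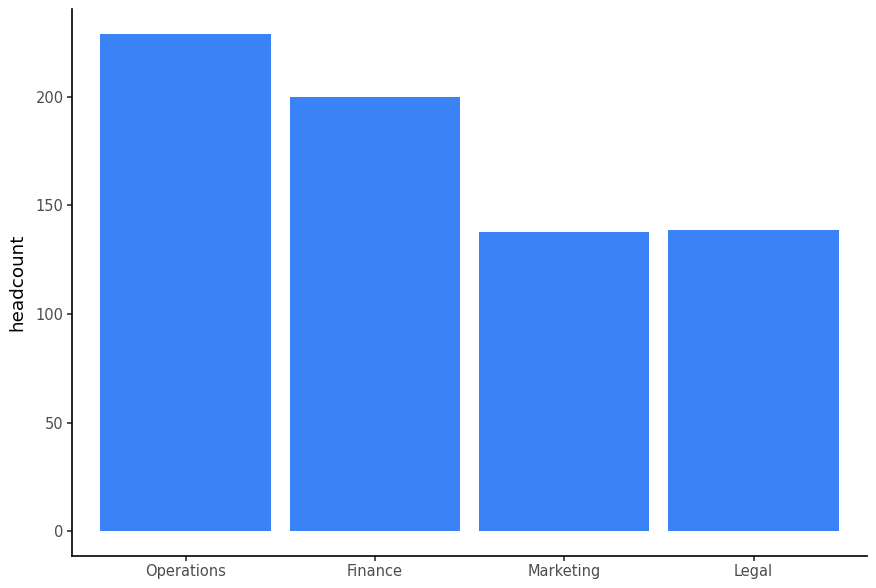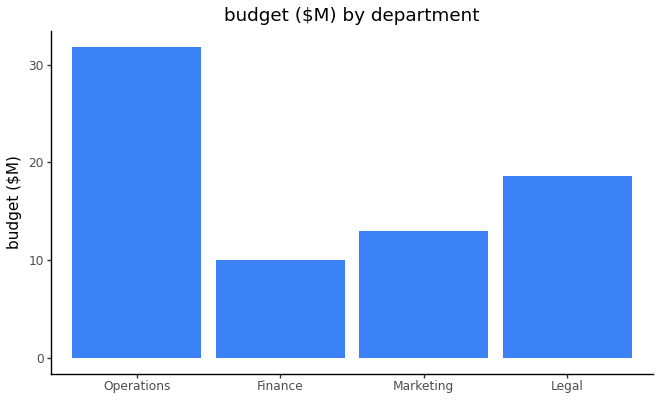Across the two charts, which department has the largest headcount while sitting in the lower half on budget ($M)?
Finance

Chart 2 median budget ($M) ≈ 15; below-median departments: Finance, Marketing. Among those, Finance has the highest headcount (≈ 200).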